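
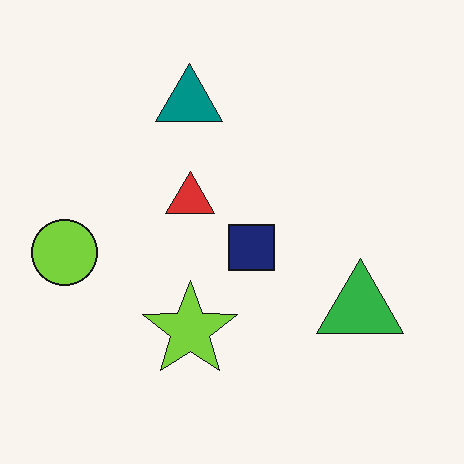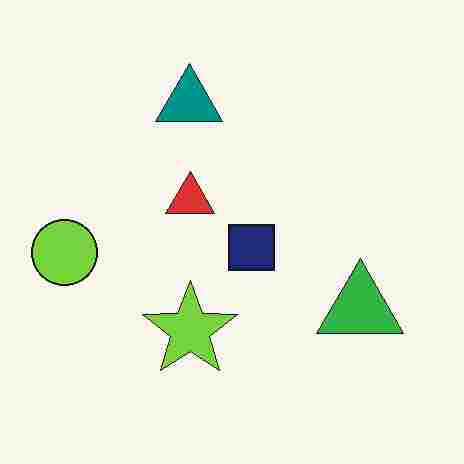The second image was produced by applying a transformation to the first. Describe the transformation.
The transformation is: degraded with heavy JPEG compression.

Blocky 8×8 compression artifacts appear around shape edges and the flat background shows ringing — characteristic JPEG degradation.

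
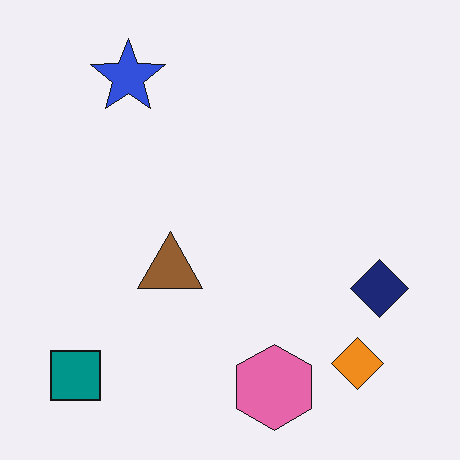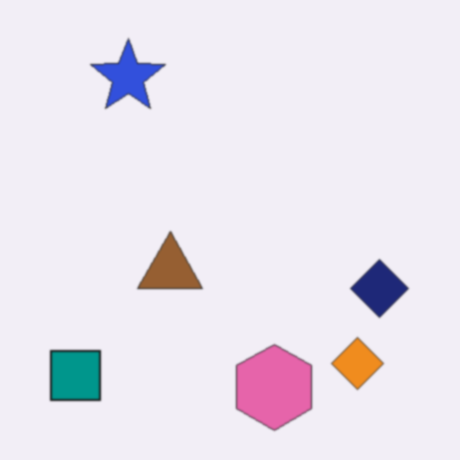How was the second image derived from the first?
The second image is the first lightly blurred.

Shape edges and outlines are uniformly softened across the whole image.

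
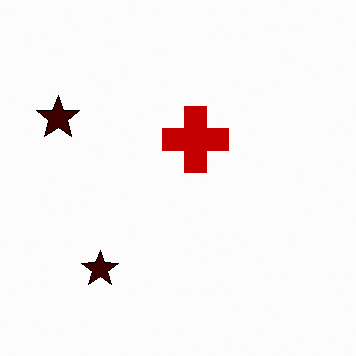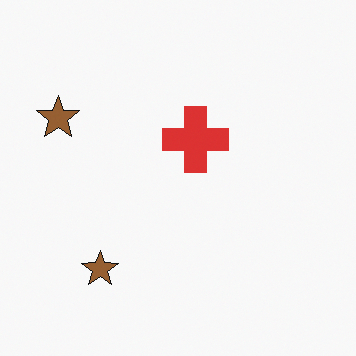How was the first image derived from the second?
This is the original image boosted in contrast.

Tones are pushed away from mid-grey across the whole image — a global contrast change.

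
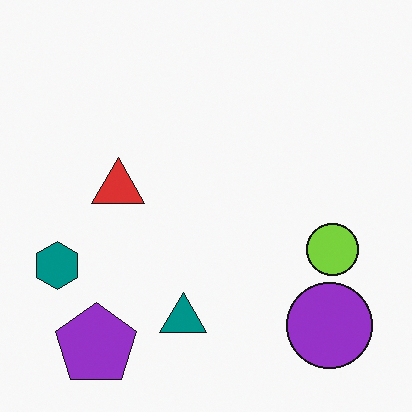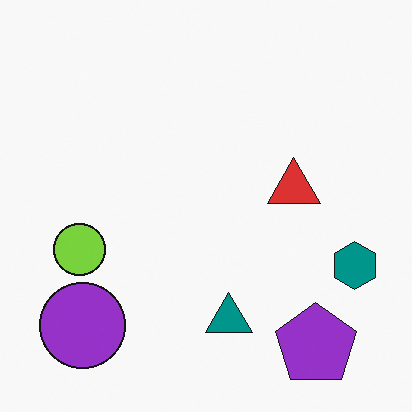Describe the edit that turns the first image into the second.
The transformation is: flipped horizontally (left ↔ right).

The teal hexagon is in the left of the first image and the right of the second — shapes on opposite sides of the vertical midline have swapped in a mirror flip.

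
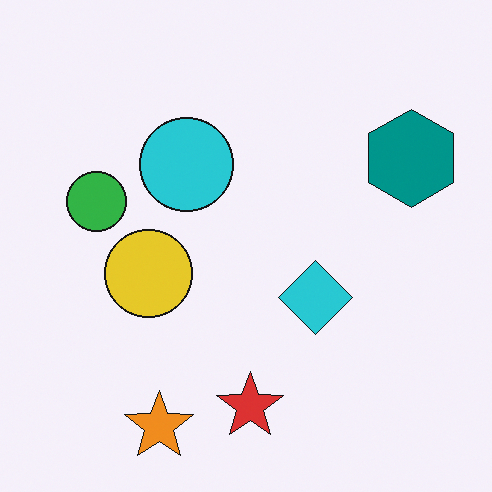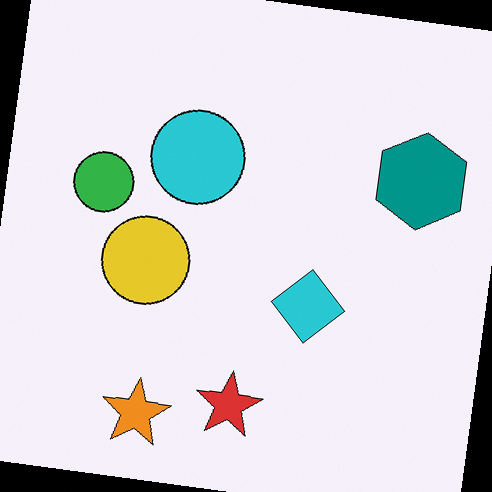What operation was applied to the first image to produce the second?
The transformation is: rotated clockwise by a few degrees.

Every shape is tilted by the same angle and the image corners show triangular fill wedges — a whole-image rotation by a non-right angle.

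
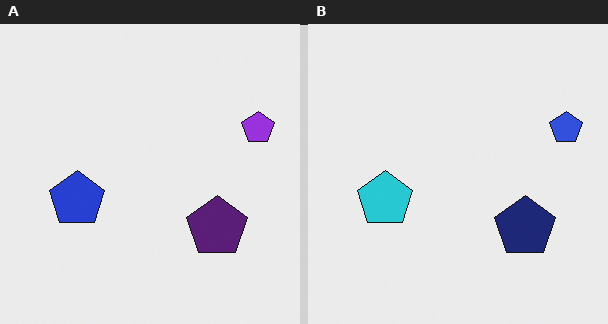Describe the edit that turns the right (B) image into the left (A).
It was hue-shifted slightly.

Every shape's color has rotated by the same amount around the hue wheel — a uniform hue shift.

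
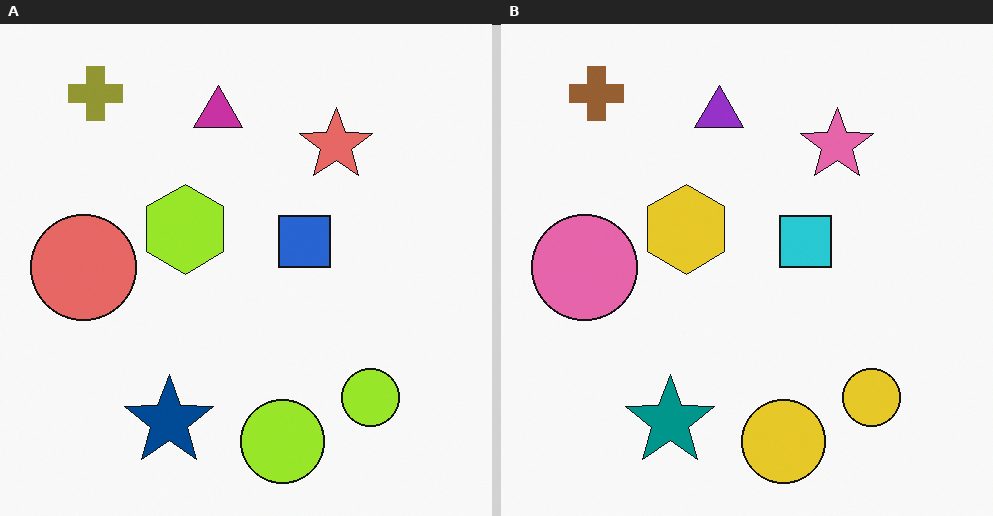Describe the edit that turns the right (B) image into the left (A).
This is the original image hue-shifted by a small amount.

Every shape's color has rotated by the same amount around the hue wheel — a uniform hue shift.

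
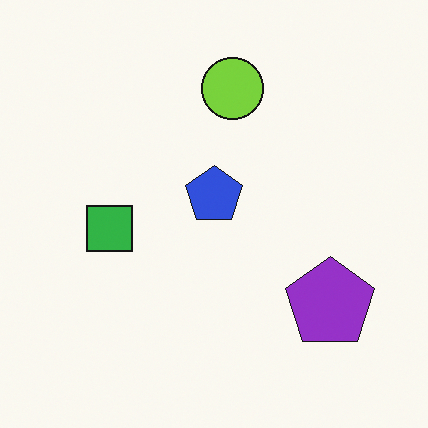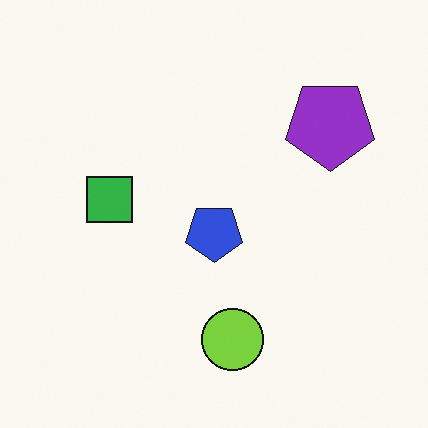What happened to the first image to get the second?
It was flipped vertically (top ↔ bottom).

The lime circle is in the top of the first image and the bottom of the second — shapes on opposite sides of the horizontal midline have swapped in a mirror flip.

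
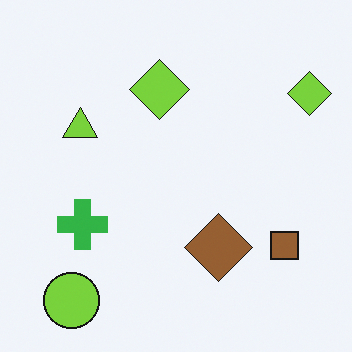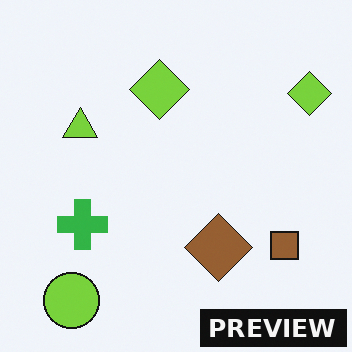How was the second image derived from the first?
The image was watermarked with the text "PREVIEW" in the lower-right corner.

A dark label reading "PREVIEW" appears in the lower-right corner.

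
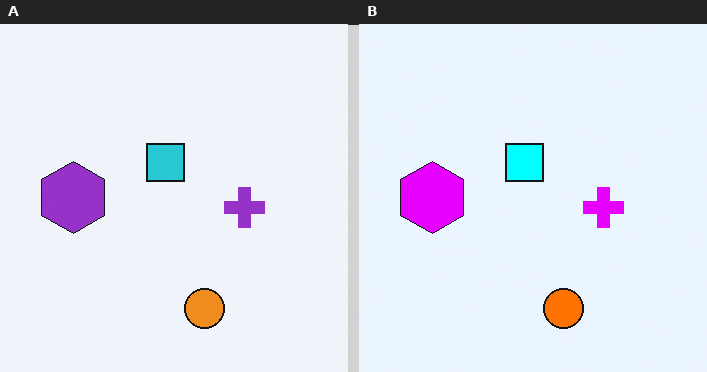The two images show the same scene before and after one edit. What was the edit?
It was made much more vivid (saturation change).

All colors are more vivid — a global saturation change.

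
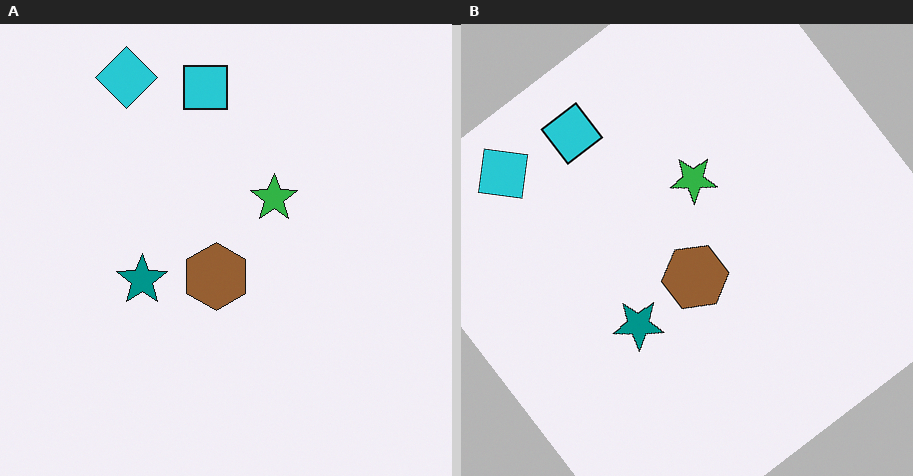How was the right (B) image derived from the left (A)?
Rotated counter-clockwise by a large amount — several tens of degrees.

Every shape is tilted by the same angle and the image corners show triangular fill wedges — a whole-image rotation by a non-right angle.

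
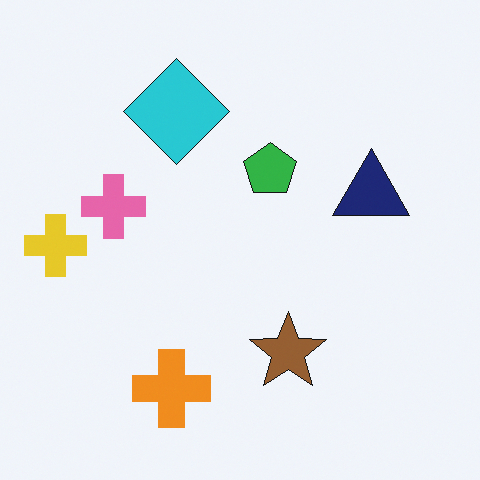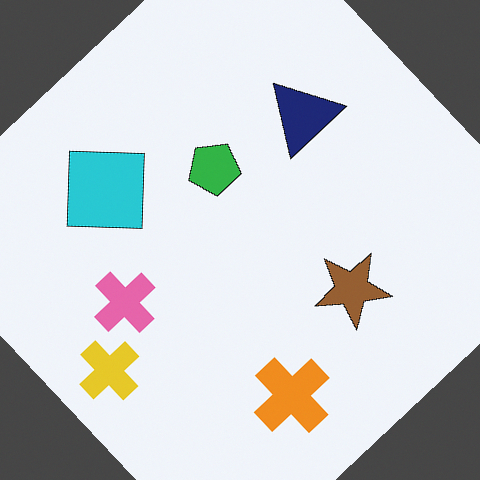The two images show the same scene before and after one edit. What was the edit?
It was rotated counter-clockwise by a large amount — several tens of degrees.

Every shape is tilted by the same angle and the image corners show triangular fill wedges — a whole-image rotation by a non-right angle.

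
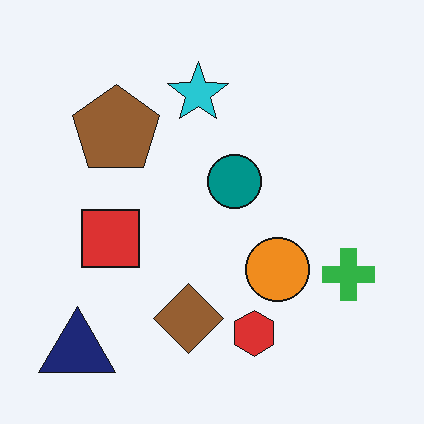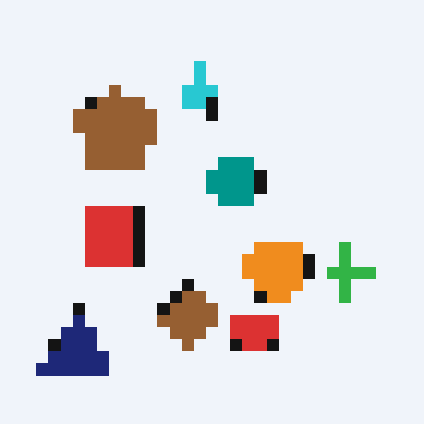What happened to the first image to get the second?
It was coarsely pixelated.

Shapes are reduced to large square blocks; fine edges and outlines are lost — a downscale-then-upscale (mosaic) effect.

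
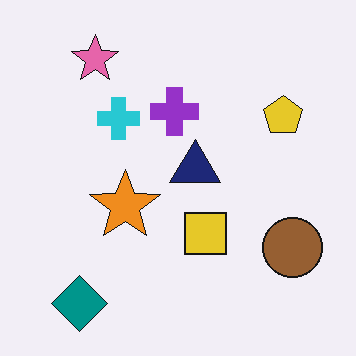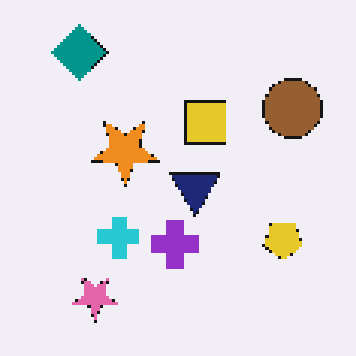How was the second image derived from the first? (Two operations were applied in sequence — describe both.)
The transformation is: mildly pixelated, then flipped vertically (top ↔ bottom).

Shapes are reduced to large square blocks; fine edges and outlines are lost — a downscale-then-upscale (mosaic) effect. The teal diamond is in the bottom-left of the first image and the top-left of the second — shapes on opposite sides of the horizontal midline have swapped in a mirror flip.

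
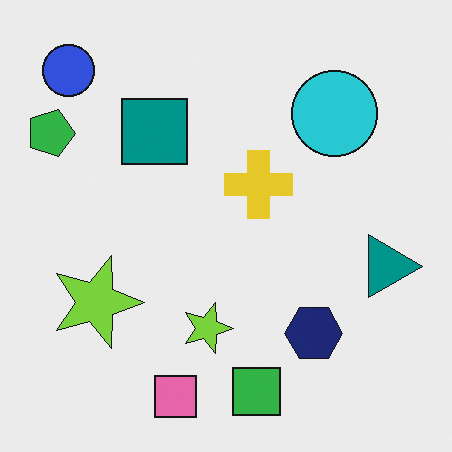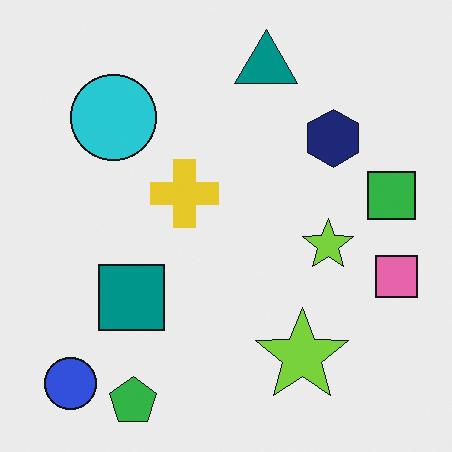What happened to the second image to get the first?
It was rotated 90° clockwise.

The blue circle sits in the bottom-left of the second image and the top-left of the first — consistent with a whole-image 90° clockwise rotation.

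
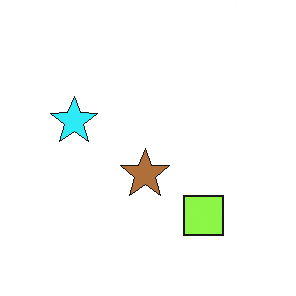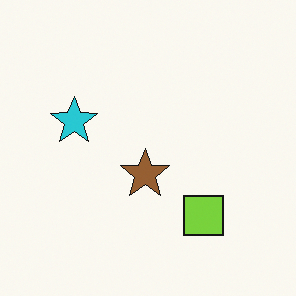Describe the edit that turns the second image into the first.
The first image is the second brightened a little.

Every pixel — background and shapes alike — is uniformly brightened.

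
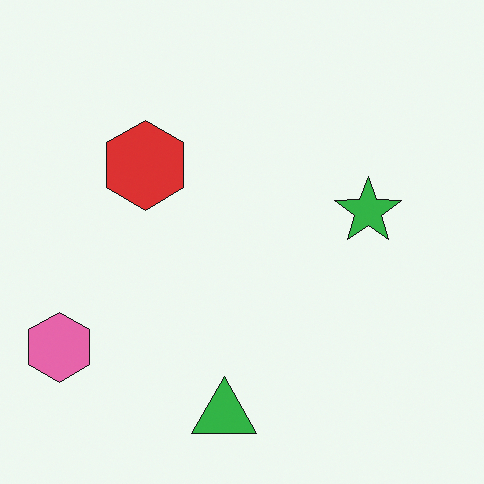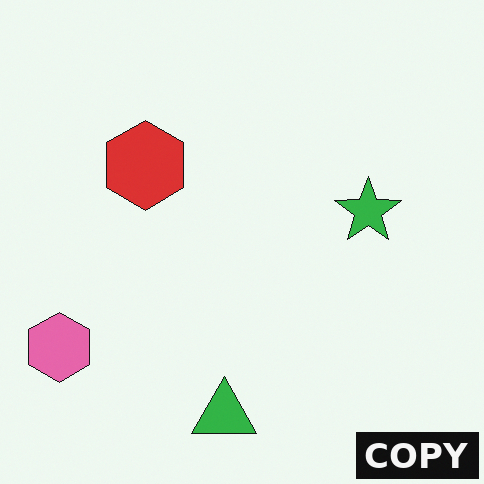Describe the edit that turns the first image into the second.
The transformation is: watermarked with the text "COPY" in the lower-right corner.

A dark label reading "COPY" appears in the lower-right corner.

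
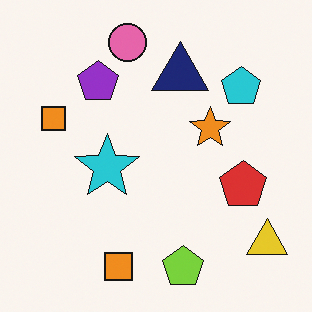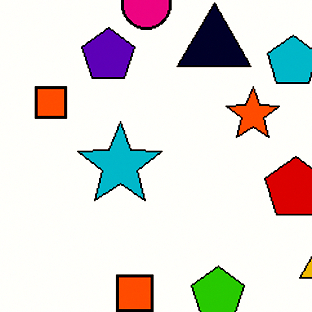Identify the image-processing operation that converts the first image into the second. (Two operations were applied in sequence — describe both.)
Cropped to a modestly smaller region and rescaled, then boosted in contrast.

The visible shapes are larger and the field of view is narrower; shapes near the original edges may be partly or wholly outside the frame — a crop-and-rescale. Tones are pushed away from mid-grey across the whole image — a global contrast change.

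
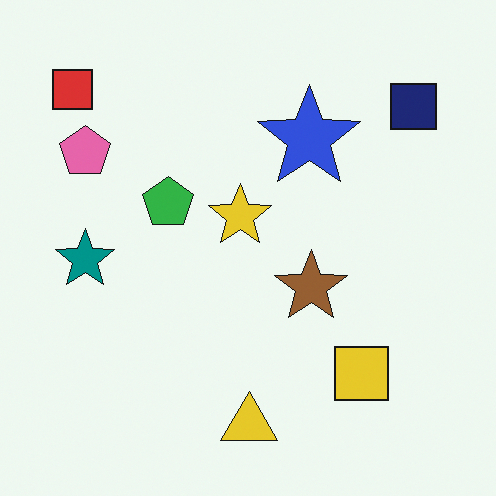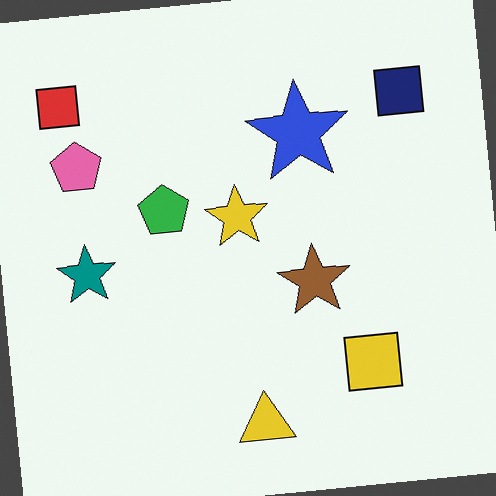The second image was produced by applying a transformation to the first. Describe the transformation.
The second image is the first rotated counter-clockwise by a slight angle.

Every shape is tilted by the same angle and the image corners show triangular fill wedges — a whole-image rotation by a non-right angle.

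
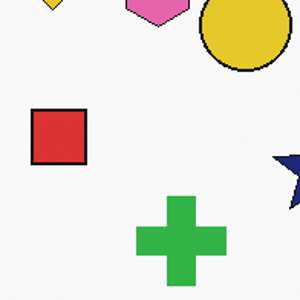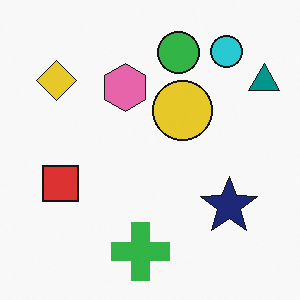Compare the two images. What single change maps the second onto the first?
It was cropped slightly and scaled back up.

The visible shapes are larger and the field of view is narrower; shapes near the original edges may be partly or wholly outside the frame — a crop-and-rescale.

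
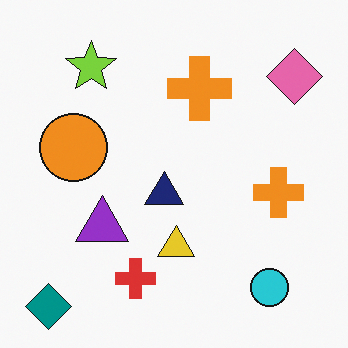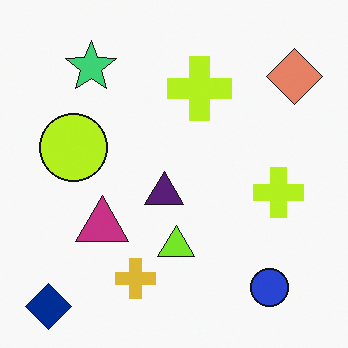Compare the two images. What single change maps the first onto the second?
Hue-shifted slightly.

Every shape's color has rotated by the same amount around the hue wheel — a uniform hue shift.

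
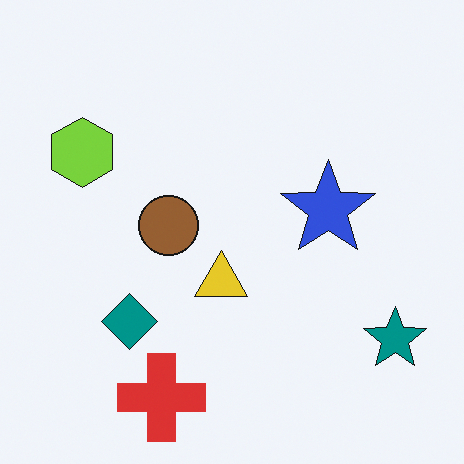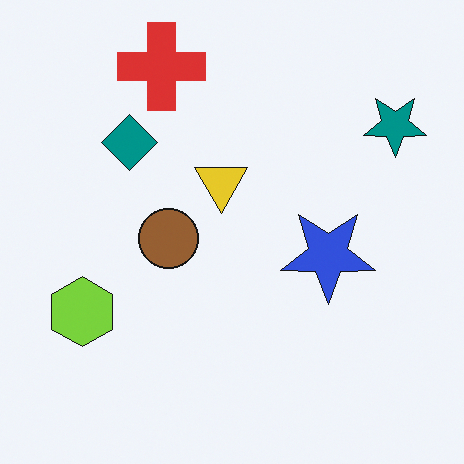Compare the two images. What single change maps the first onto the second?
The image was flipped vertically (top ↔ bottom).

The red cross is in the bottom of the first image and the top of the second — shapes on opposite sides of the horizontal midline have swapped in a mirror flip.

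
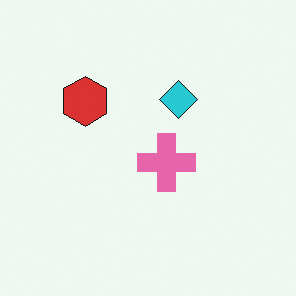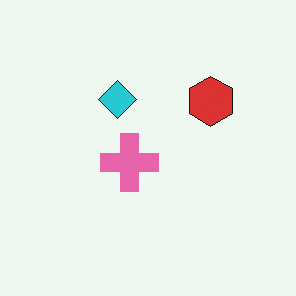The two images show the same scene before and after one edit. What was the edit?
The image was flipped horizontally (left ↔ right).

The red hexagon is in the left of the first image and the right of the second — shapes on opposite sides of the vertical midline have swapped in a mirror flip.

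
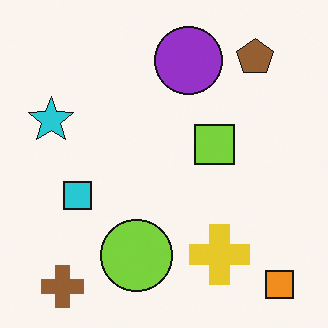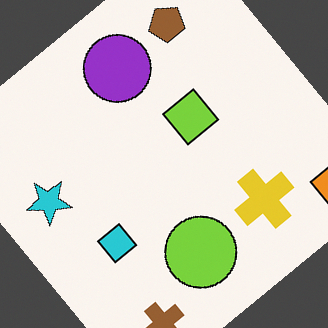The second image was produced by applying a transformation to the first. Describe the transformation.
Rotated counter-clockwise by a large amount — several tens of degrees.

Every shape is tilted by the same angle and the image corners show triangular fill wedges — a whole-image rotation by a non-right angle.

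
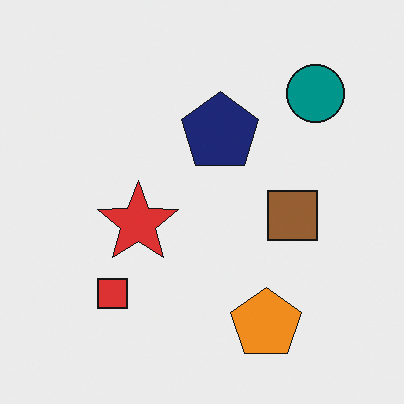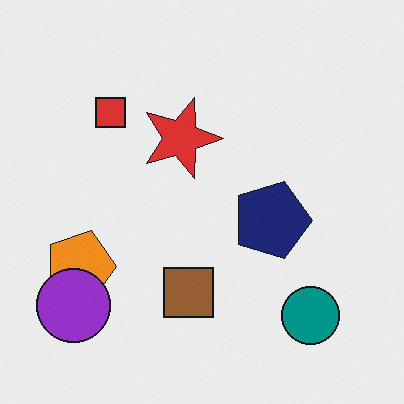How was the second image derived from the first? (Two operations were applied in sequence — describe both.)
The transformation is: rotated 90° clockwise, then overlaid with an additional purple circle.

The teal circle sits in the top-right of the first image and the bottom-right of the second — consistent with a whole-image 90° clockwise rotation. A purple circle appears in the second image that is absent from the first.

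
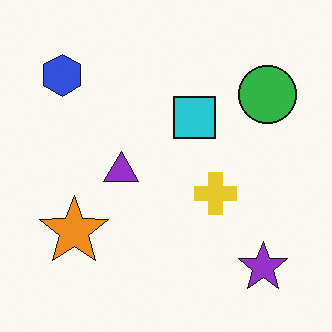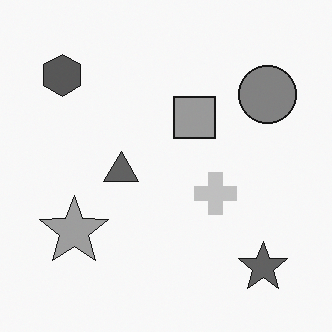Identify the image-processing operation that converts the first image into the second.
It was converted to grayscale.

All color is removed — every shape is now a shade of grey.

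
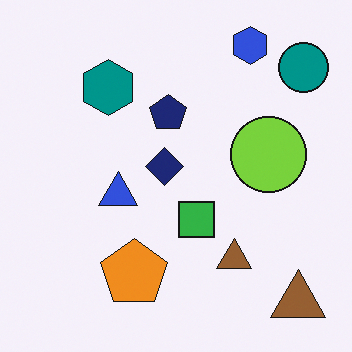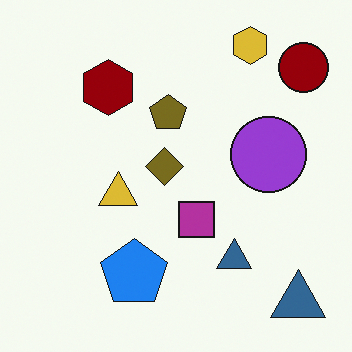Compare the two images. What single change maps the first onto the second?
It was hue-shifted by a large amount.

Every shape's color has rotated by the same amount around the hue wheel — a uniform hue shift.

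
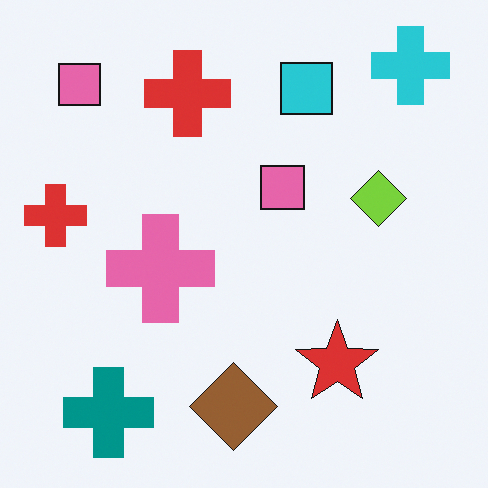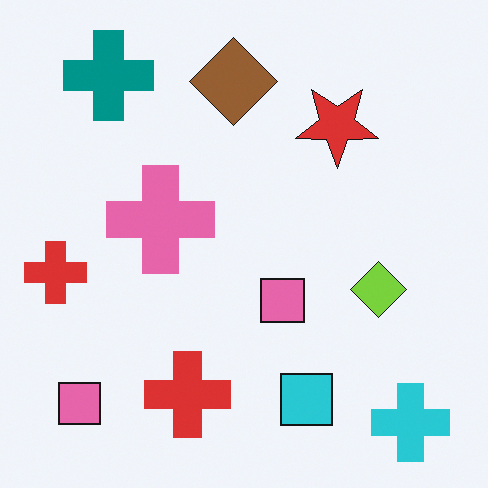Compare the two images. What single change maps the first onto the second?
This is the original image flipped vertically (top ↔ bottom).

The cyan cross is in the top-right of the first image and the bottom-right of the second — shapes on opposite sides of the horizontal midline have swapped in a mirror flip.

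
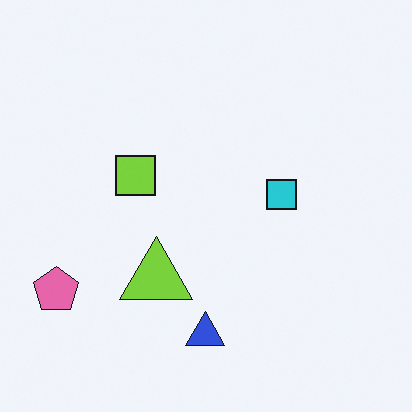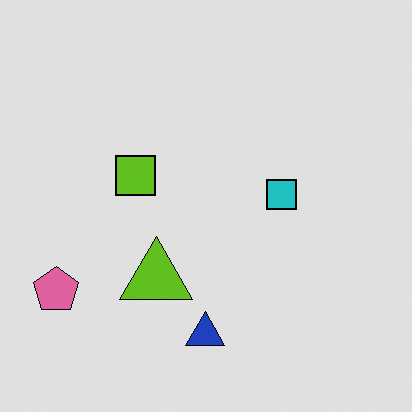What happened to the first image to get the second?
This is the original image moderately posterized.

Each flat color has snapped to a coarser quantized level — most visibly, the near-white background has dropped to a flat grey.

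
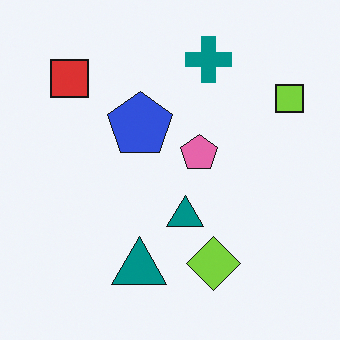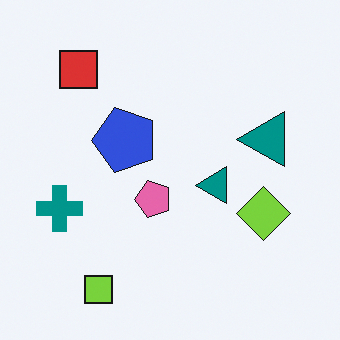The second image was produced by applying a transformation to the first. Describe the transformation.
This is the original image transposed (reflected across the top-left ↔ bottom-right diagonal).

Shapes have swapped their row and column positions — what was in the top-right is now in the bottom-left — a diagonal reflection.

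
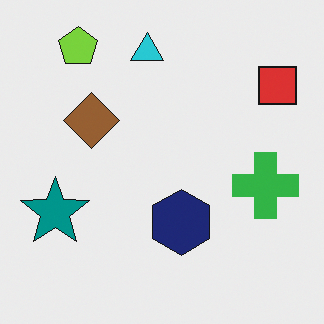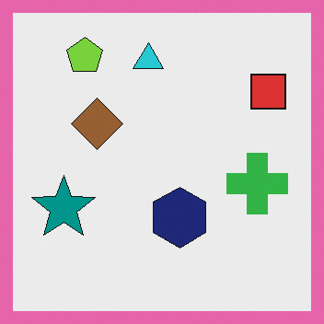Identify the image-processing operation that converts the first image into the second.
The transformation is: framed with a pink border.

A solid pink frame runs around the edge of the second image, with the content slightly shrunk inside it.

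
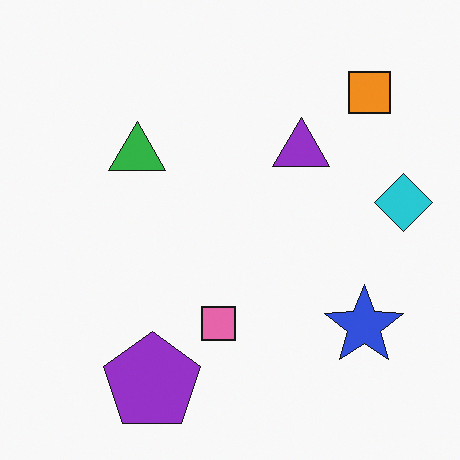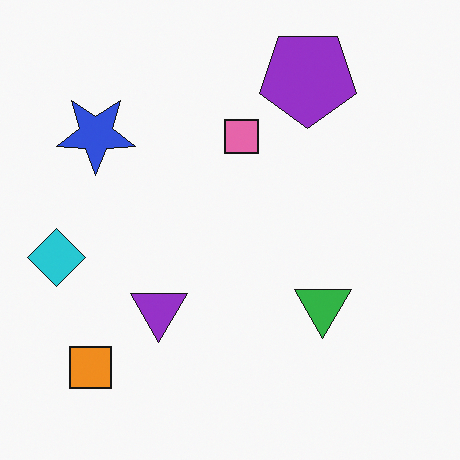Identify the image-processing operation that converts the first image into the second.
It was rotated 180°.

The orange square sits in the top-right of the first image and the bottom-left of the second — consistent with a whole-image 180° rotation.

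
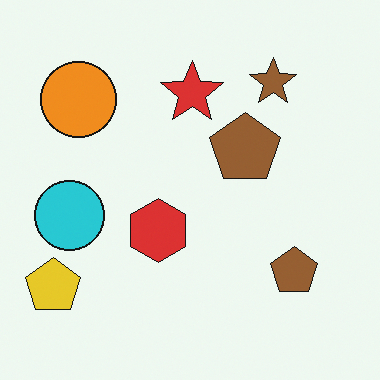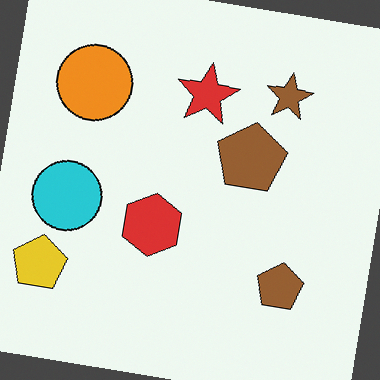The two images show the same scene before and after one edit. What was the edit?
The image was rotated clockwise by a slight angle.

Every shape is tilted by the same angle and the image corners show triangular fill wedges — a whole-image rotation by a non-right angle.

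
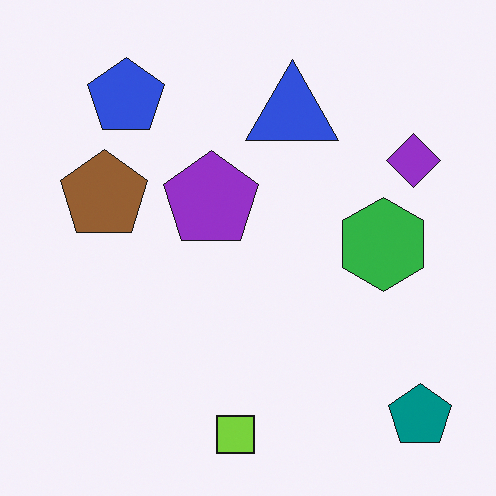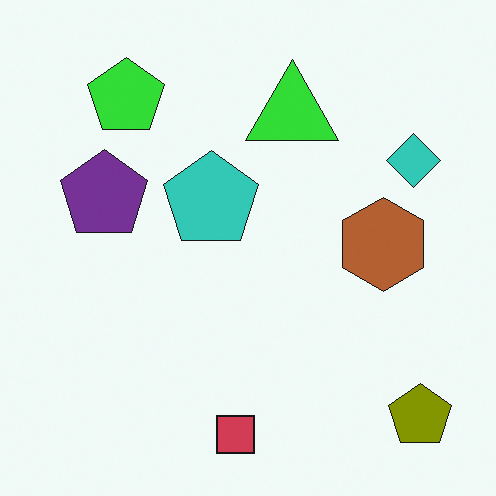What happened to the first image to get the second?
This is the original image hue-shifted by a large amount.

Every shape's color has rotated by the same amount around the hue wheel — a uniform hue shift.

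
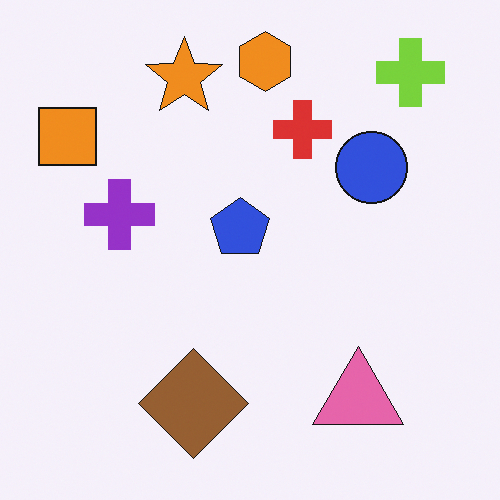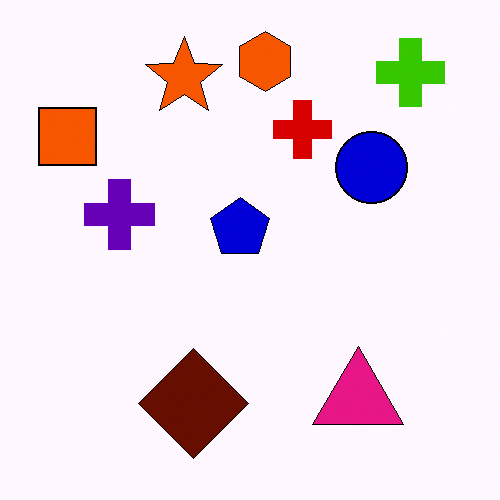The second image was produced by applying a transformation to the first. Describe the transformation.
The second image is the first given much higher contrast.

Tones are pushed away from mid-grey across the whole image — a global contrast change.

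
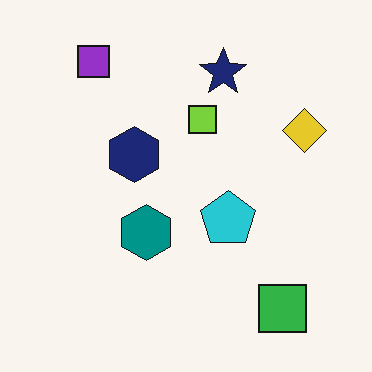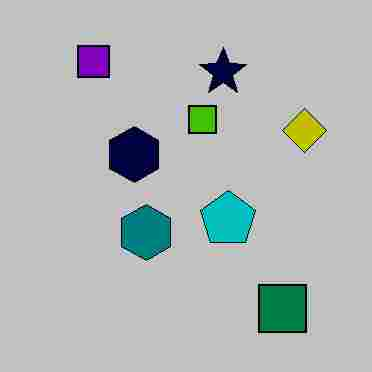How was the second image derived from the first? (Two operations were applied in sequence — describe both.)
The second image is the first heavily posterized to just a handful of flat colors, then degraded with heavy JPEG compression.

Each flat color has snapped to a coarser quantized level — most visibly, the near-white background has dropped to a flat grey. Blocky 8×8 compression artifacts appear around shape edges and the flat background shows ringing — characteristic JPEG degradation.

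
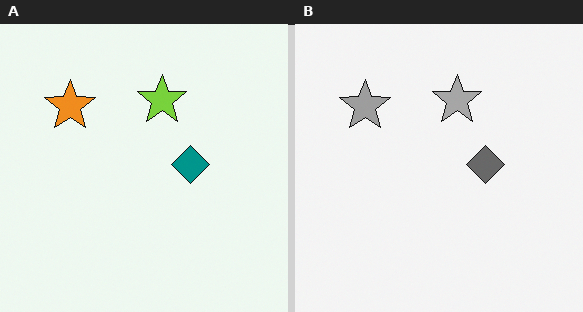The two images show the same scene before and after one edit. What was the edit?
The right (B) image is the left (A) converted to grayscale.

All color is removed — every shape is now a shade of grey.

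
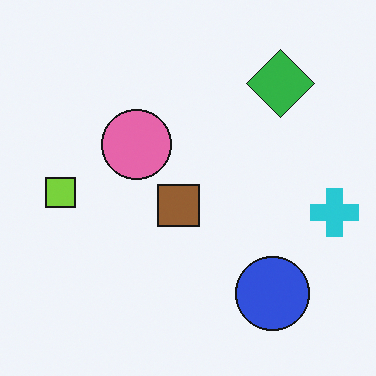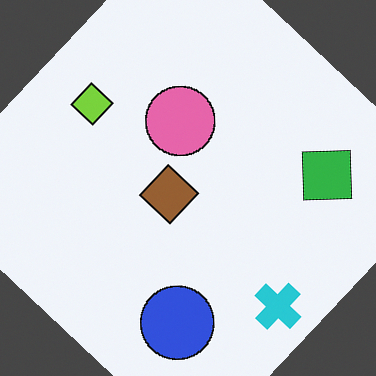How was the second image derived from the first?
The image was rotated clockwise by a large amount — several tens of degrees.

Every shape is tilted by the same angle and the image corners show triangular fill wedges — a whole-image rotation by a non-right angle.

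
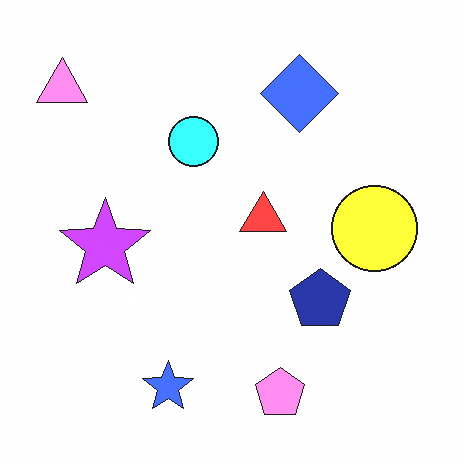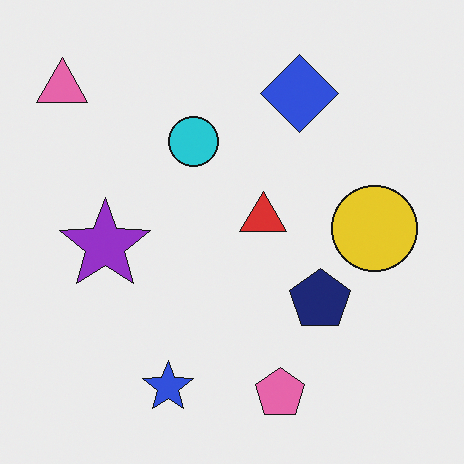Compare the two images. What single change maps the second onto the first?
The image was noticeably brightened.

Every pixel — background and shapes alike — is uniformly brightened.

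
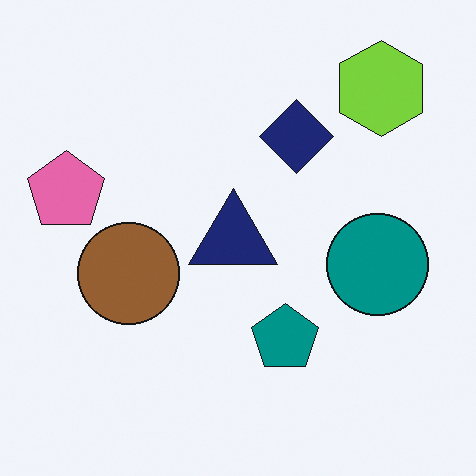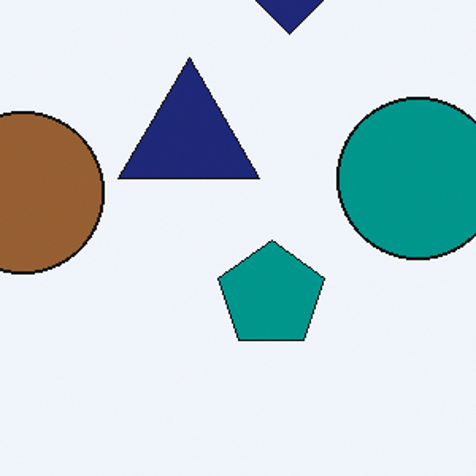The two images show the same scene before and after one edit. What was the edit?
The image was cropped slightly and scaled back up.

The visible shapes are larger and the field of view is narrower; shapes near the original edges may be partly or wholly outside the frame — a crop-and-rescale.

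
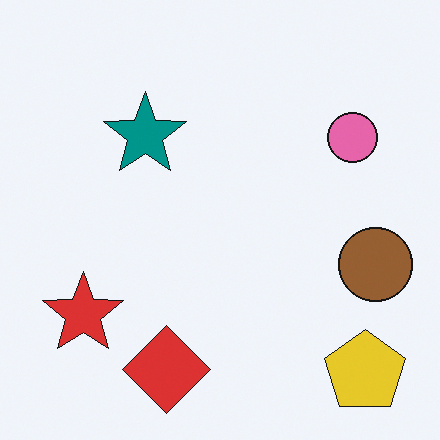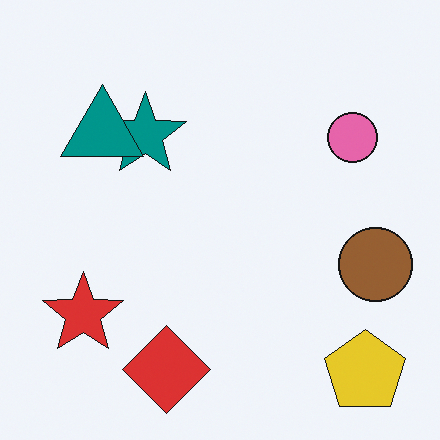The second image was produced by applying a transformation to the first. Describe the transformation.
The image was overlaid with an additional teal triangle.

A teal triangle appears in the second image that is absent from the first.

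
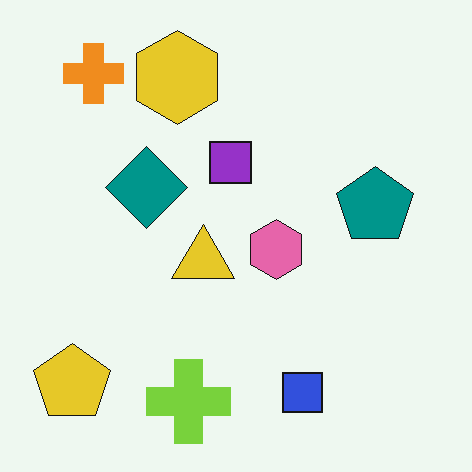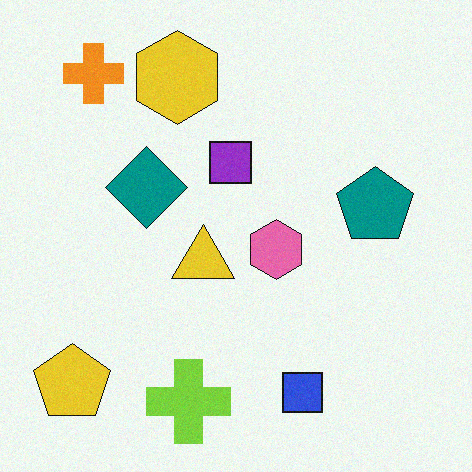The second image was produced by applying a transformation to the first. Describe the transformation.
The transformation is: degraded with subtle gaussian noise.

Random speckle covers the whole image, including the flat background.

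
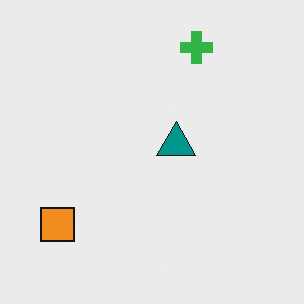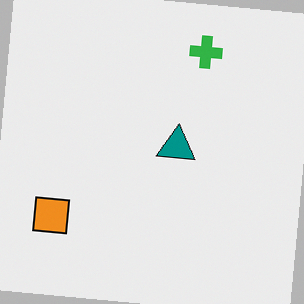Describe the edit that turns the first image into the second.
This is the original image rotated clockwise by a slight angle.

Every shape is tilted by the same angle and the image corners show triangular fill wedges — a whole-image rotation by a non-right angle.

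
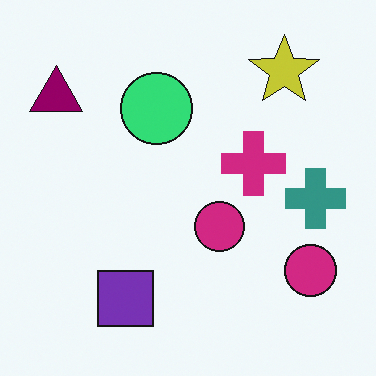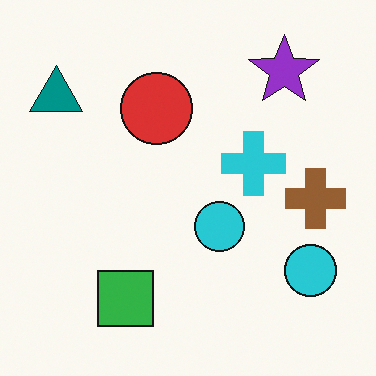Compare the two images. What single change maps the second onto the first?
The first image is the second hue-shifted through roughly a third of the color wheel.

Every shape's color has rotated by the same amount around the hue wheel — a uniform hue shift.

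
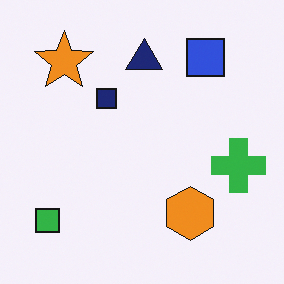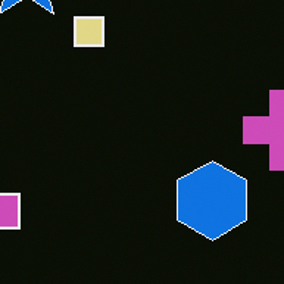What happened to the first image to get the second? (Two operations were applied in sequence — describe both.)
Color-inverted (negative), then cropped to a modestly smaller region and rescaled.

The light background has become dark and every shape's color is its complement — a photographic negative. The visible shapes are larger and the field of view is narrower; shapes near the original edges may be partly or wholly outside the frame — a crop-and-rescale.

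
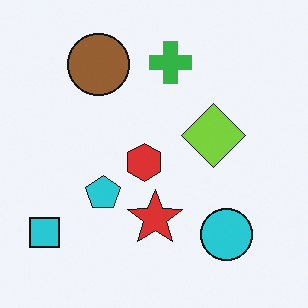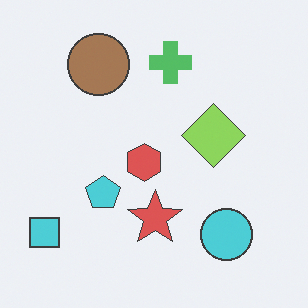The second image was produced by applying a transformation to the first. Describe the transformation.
Given slightly reduced contrast.

Tones are pushed toward mid-grey across the whole image — a global contrast change.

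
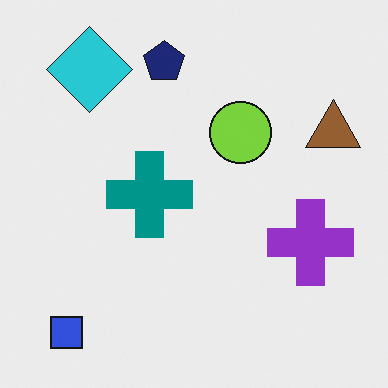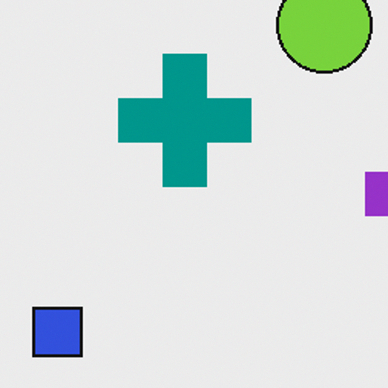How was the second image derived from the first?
The second image is the first cropped to a modestly smaller region and rescaled.

The visible shapes are larger and the field of view is narrower; shapes near the original edges may be partly or wholly outside the frame — a crop-and-rescale.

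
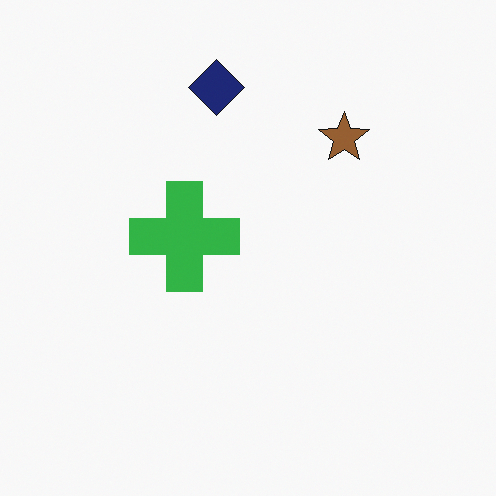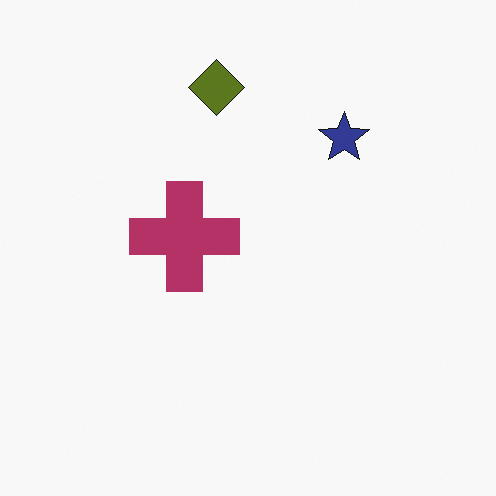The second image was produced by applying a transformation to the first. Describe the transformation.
The image was hue-shifted through roughly half the color wheel.

Every shape's color has rotated by the same amount around the hue wheel — a uniform hue shift.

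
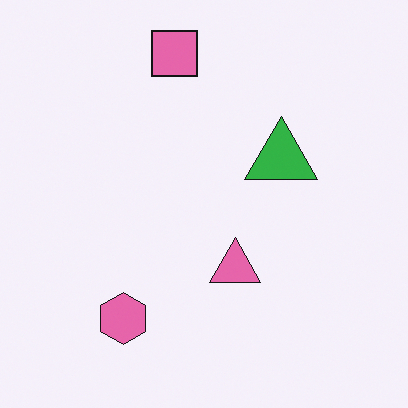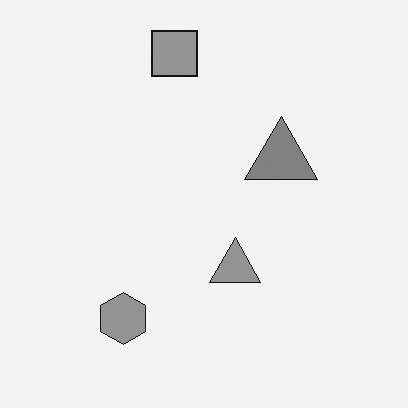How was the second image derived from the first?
It was converted to grayscale.

All color is removed — every shape is now a shade of grey.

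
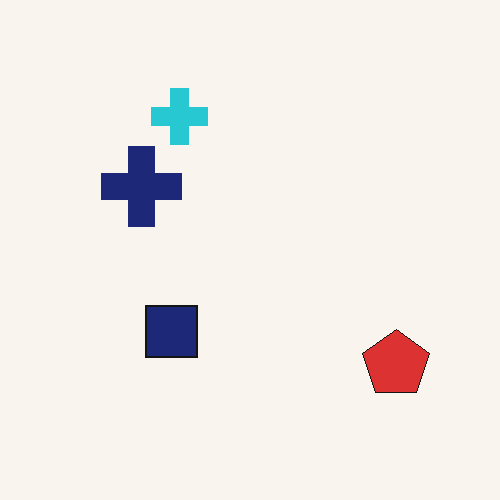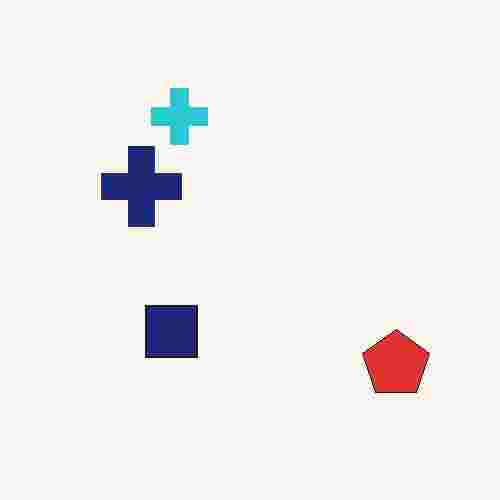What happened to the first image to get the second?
Degraded with heavy JPEG compression.

Blocky 8×8 compression artifacts appear around shape edges and the flat background shows ringing — characteristic JPEG degradation.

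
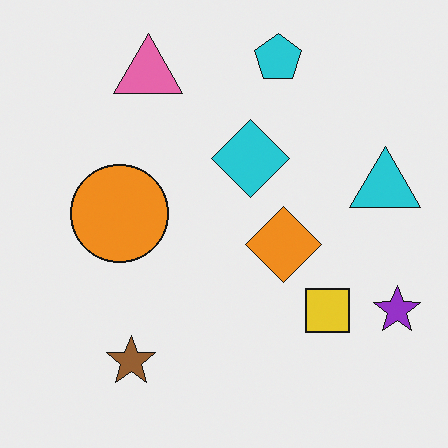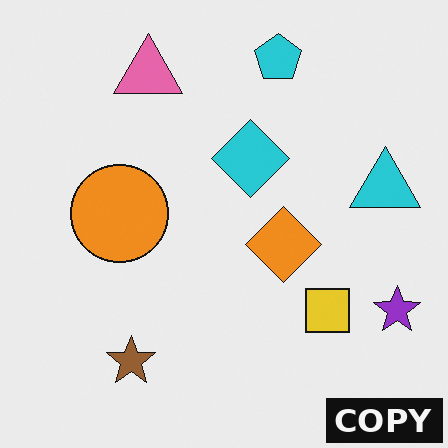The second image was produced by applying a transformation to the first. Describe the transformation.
It was watermarked with the text "COPY" in the lower-right corner.

A dark label reading "COPY" appears in the lower-right corner.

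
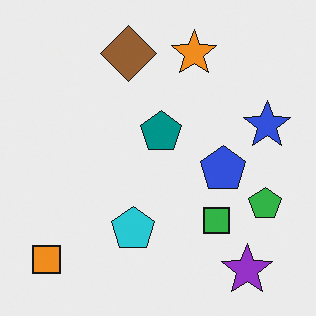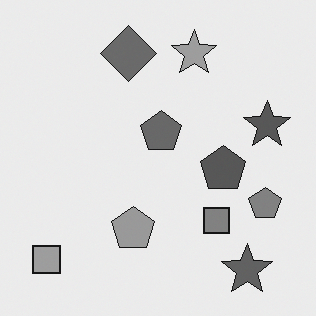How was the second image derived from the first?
It was converted to grayscale.

All color is removed — every shape is now a shade of grey.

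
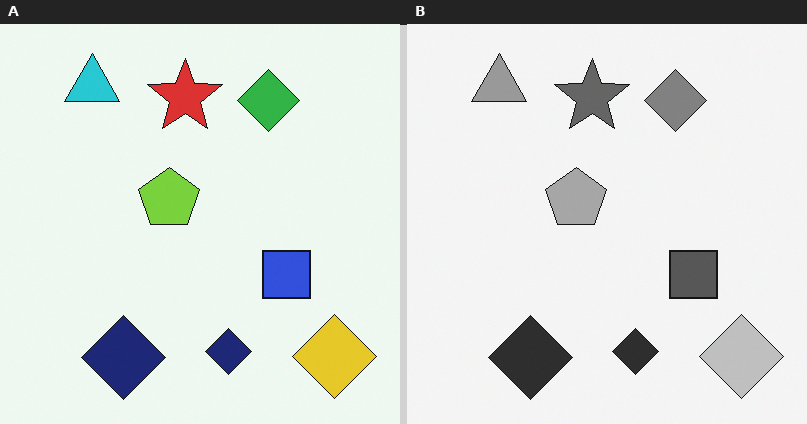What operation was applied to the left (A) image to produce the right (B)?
Converted to grayscale.

All color is removed — every shape is now a shade of grey.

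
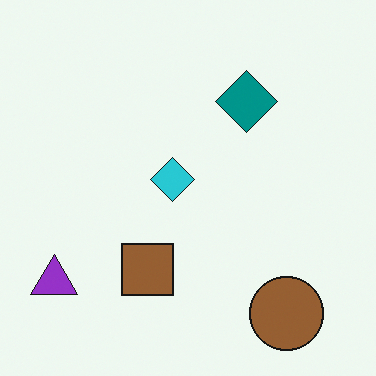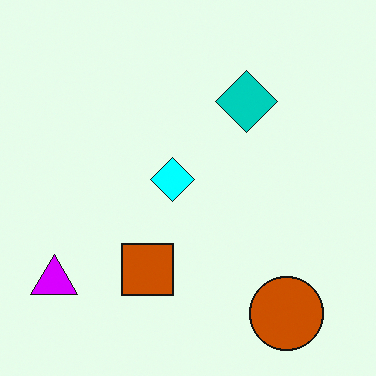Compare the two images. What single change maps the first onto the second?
Heavily oversaturated.

All colors are more vivid — a global saturation change.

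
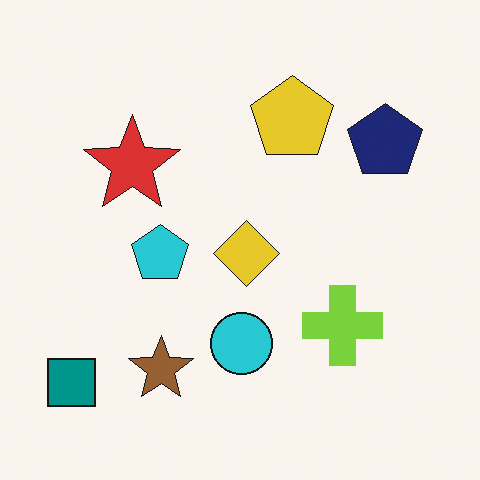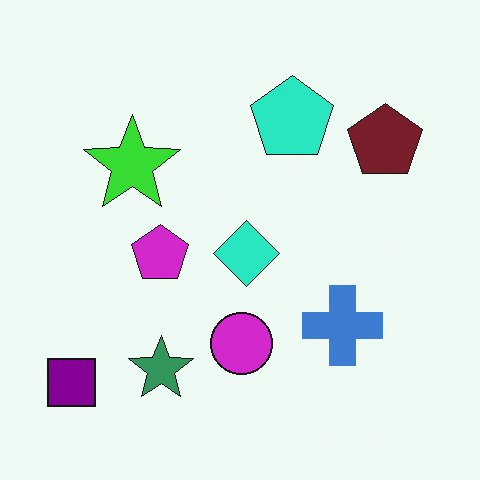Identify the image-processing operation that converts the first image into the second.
This is the original image hue-shifted through roughly a third of the color wheel.

Every shape's color has rotated by the same amount around the hue wheel — a uniform hue shift.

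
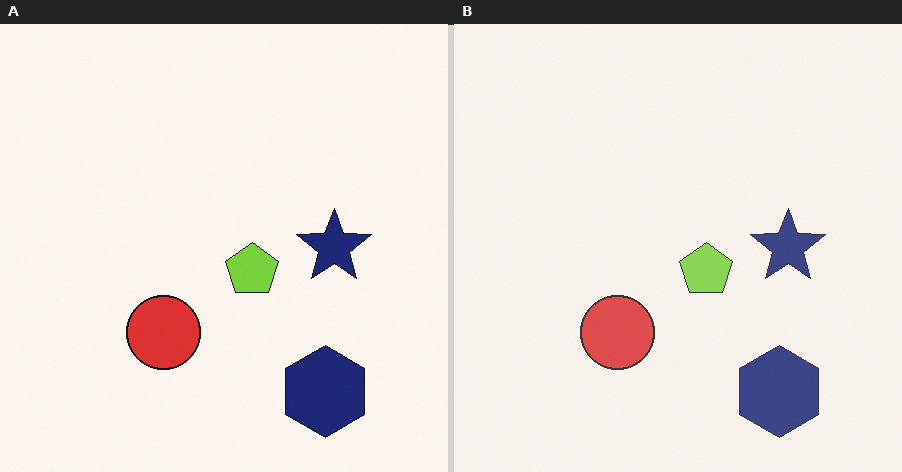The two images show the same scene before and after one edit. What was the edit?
The image was given slightly reduced contrast.

Tones are pushed toward mid-grey across the whole image — a global contrast change.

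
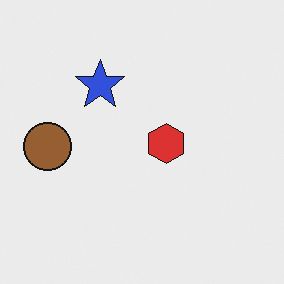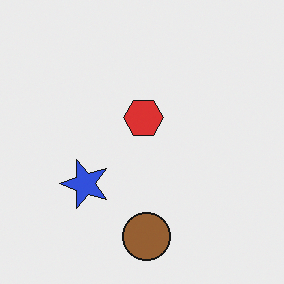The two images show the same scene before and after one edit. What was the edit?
The transformation is: rotated 90° counter-clockwise.

The brown circle sits in the left of the first image and the bottom of the second — consistent with a whole-image 90° counter-clockwise rotation.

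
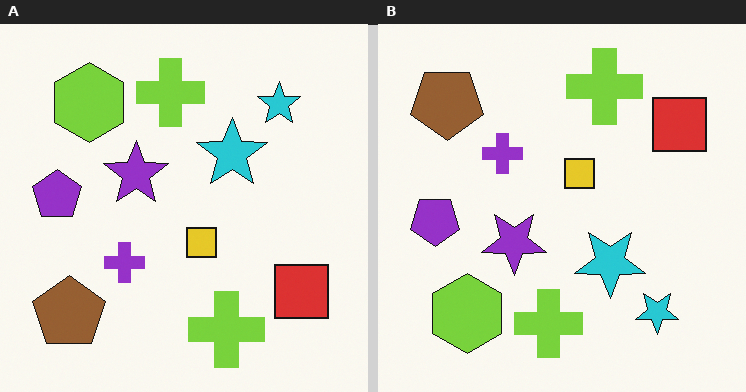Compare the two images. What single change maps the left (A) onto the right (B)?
It was flipped vertically (top ↔ bottom).

The lime hexagon is in the top-left of the left (A) image and the bottom-left of the right (B) — shapes on opposite sides of the horizontal midline have swapped in a mirror flip.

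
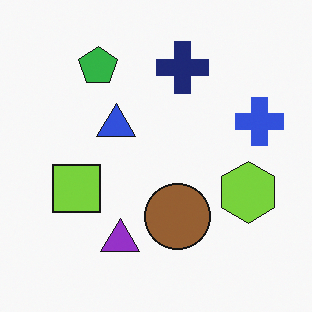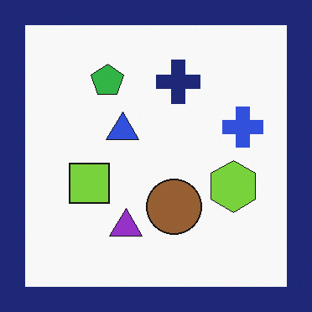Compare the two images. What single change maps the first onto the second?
The second image is the first framed with a navy border.

A solid navy frame runs around the edge of the second image, with the content slightly shrunk inside it.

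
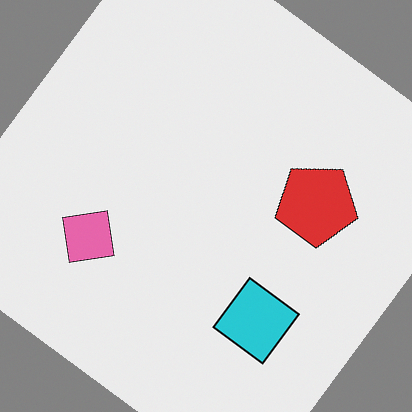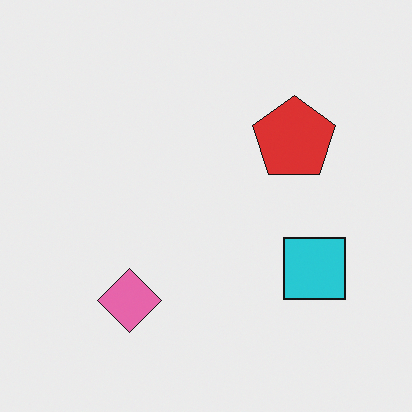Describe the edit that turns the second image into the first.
This is the original image rotated clockwise by a large amount — several tens of degrees.

Every shape is tilted by the same angle and the image corners show triangular fill wedges — a whole-image rotation by a non-right angle.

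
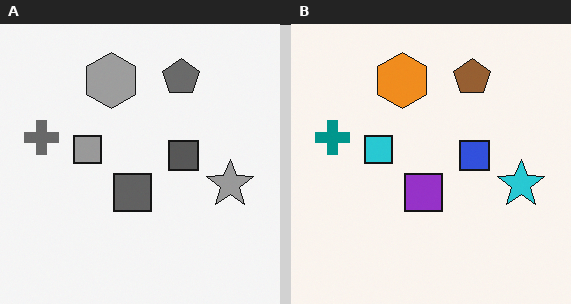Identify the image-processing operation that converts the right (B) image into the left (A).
This is the original image converted to grayscale.

All color is removed — every shape is now a shade of grey.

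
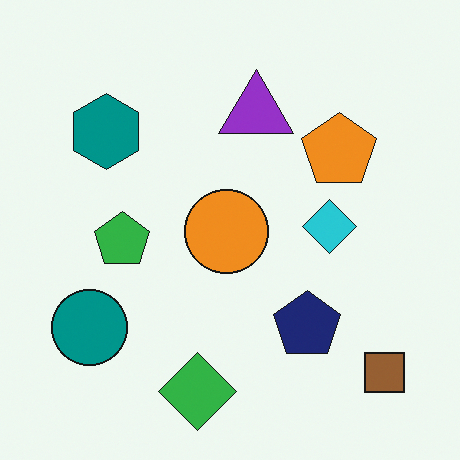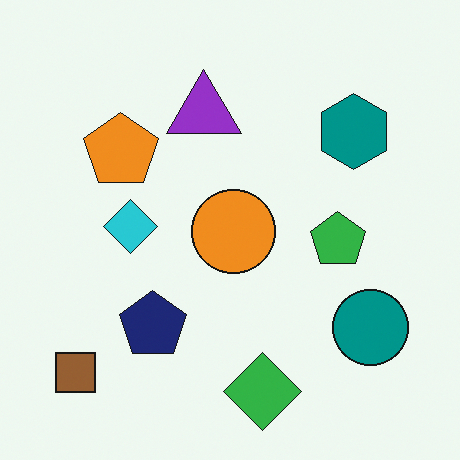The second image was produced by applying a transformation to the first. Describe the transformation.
The image was flipped horizontally (left ↔ right).

The brown square is in the bottom-right of the first image and the bottom-left of the second — shapes on opposite sides of the vertical midline have swapped in a mirror flip.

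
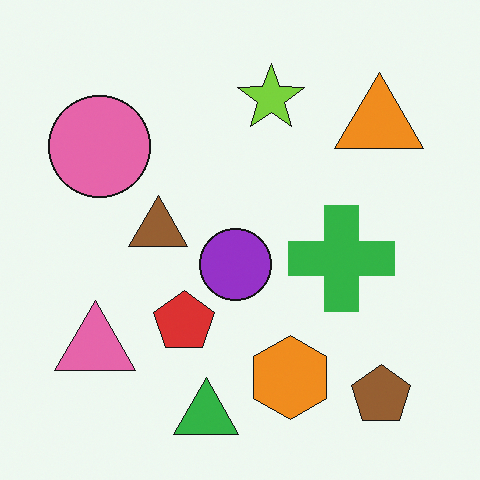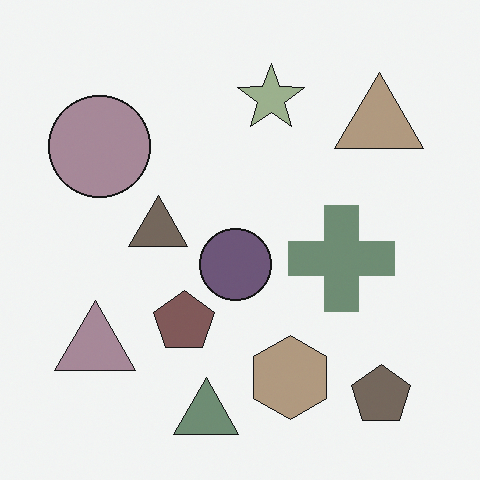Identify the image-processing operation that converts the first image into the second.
The second image is the first heavily desaturated.

All colors are more muted and greyish — a global saturation change.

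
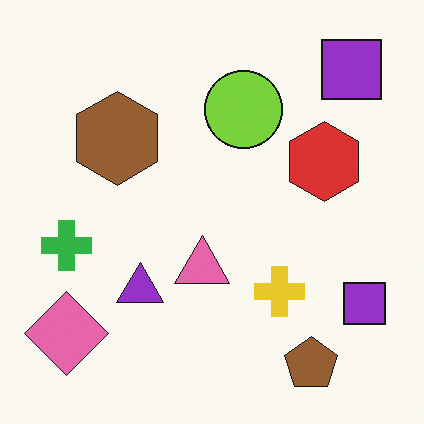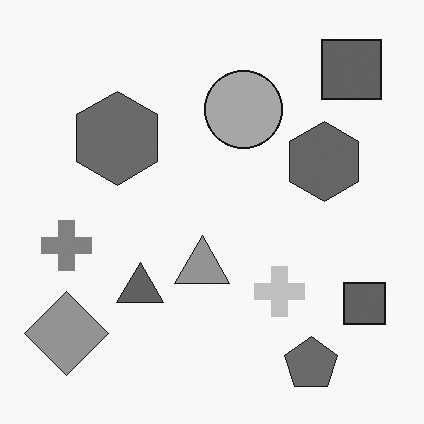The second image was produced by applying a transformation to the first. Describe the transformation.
The second image is the first converted to grayscale.

All color is removed — every shape is now a shade of grey.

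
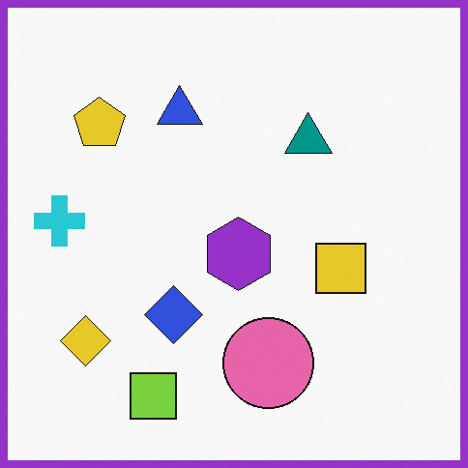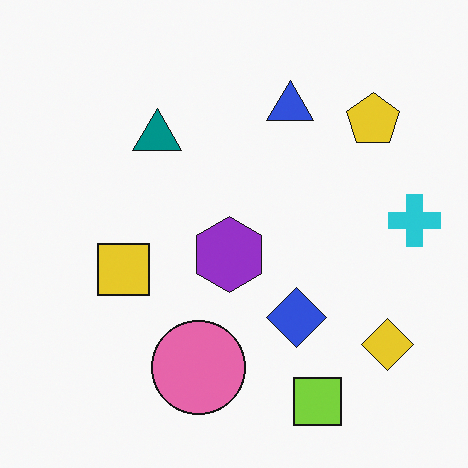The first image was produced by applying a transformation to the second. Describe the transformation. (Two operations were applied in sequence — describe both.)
Flipped horizontally (left ↔ right), then framed with a purple border.

The cyan cross is in the right of the second image and the left of the first — shapes on opposite sides of the vertical midline have swapped in a mirror flip. A solid purple frame runs around the edge of the first image, with the content slightly shrunk inside it.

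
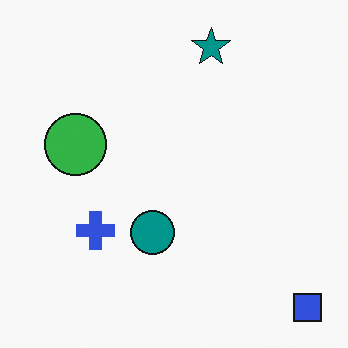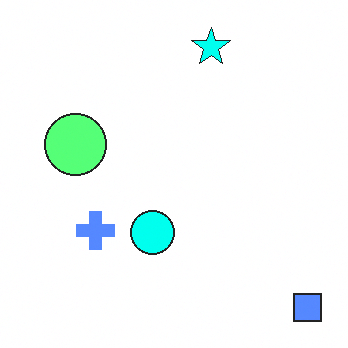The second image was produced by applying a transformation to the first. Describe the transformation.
The image was noticeably brightened.

Every pixel — background and shapes alike — is uniformly brightened.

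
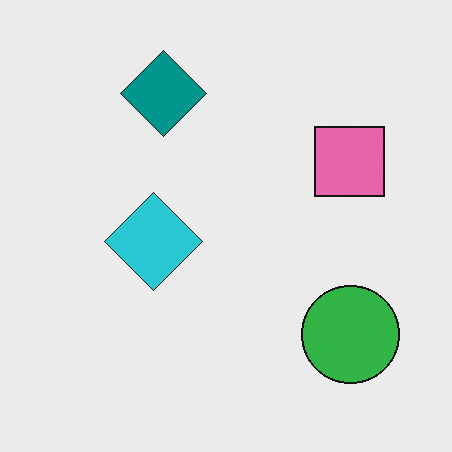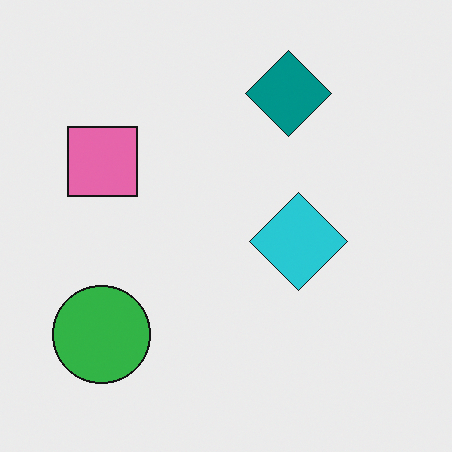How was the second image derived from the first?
The transformation is: flipped horizontally (left ↔ right).

The green circle is in the bottom-right of the first image and the bottom-left of the second — shapes on opposite sides of the vertical midline have swapped in a mirror flip.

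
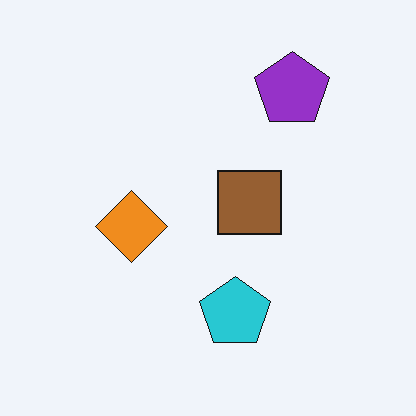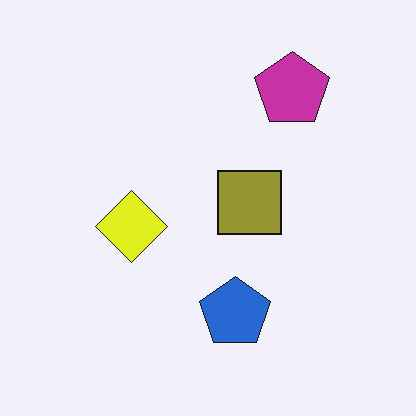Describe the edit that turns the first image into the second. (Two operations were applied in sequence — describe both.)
The transformation is: hue-shifted by a small amount, then JPEG-compressed with visible artifacts.

Every shape's color has rotated by the same amount around the hue wheel — a uniform hue shift. Blocky 8×8 compression artifacts appear around shape edges and the flat background shows ringing — characteristic JPEG degradation.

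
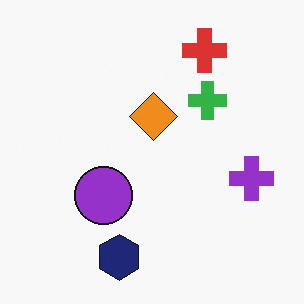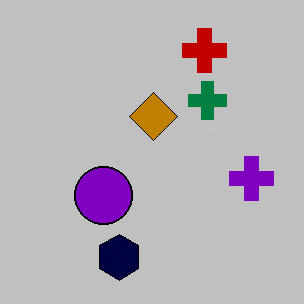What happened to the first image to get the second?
This is the original image heavily posterized to just a handful of flat colors.

Each flat color has snapped to a coarser quantized level — most visibly, the near-white background has dropped to a flat grey.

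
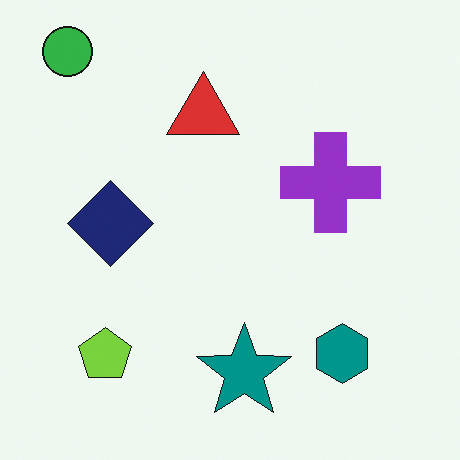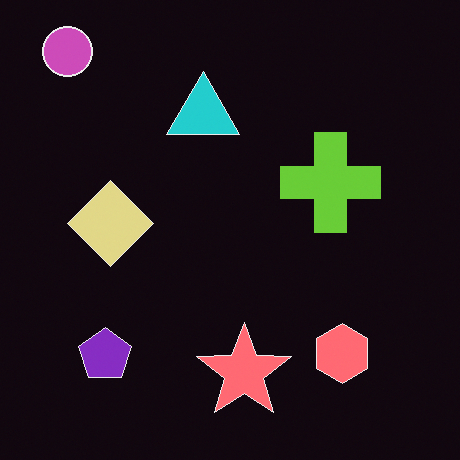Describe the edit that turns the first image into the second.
The image was color-inverted (negative).

The light background has become dark and every shape's color is its complement — a photographic negative.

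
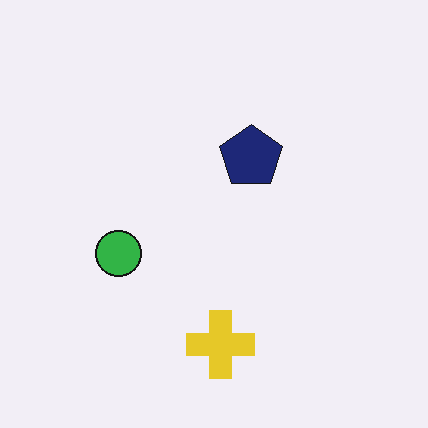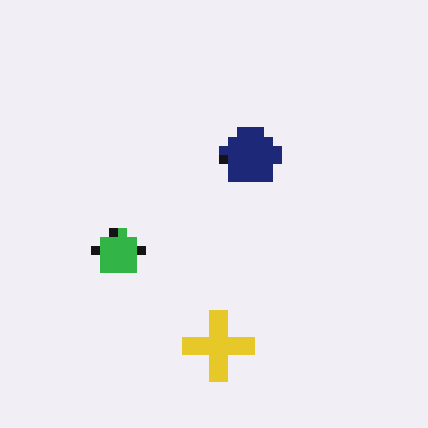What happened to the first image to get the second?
It was coarsely pixelated.

Shapes are reduced to large square blocks; fine edges and outlines are lost — a downscale-then-upscale (mosaic) effect.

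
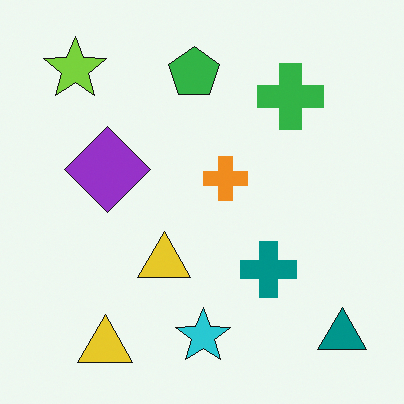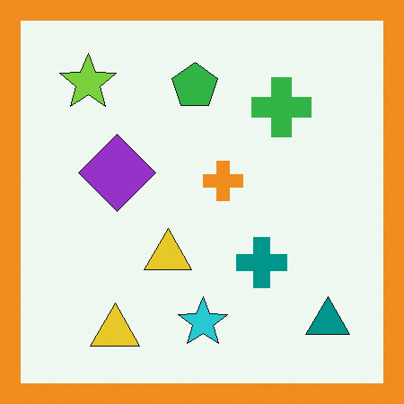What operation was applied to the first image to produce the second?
This is the original image framed with a orange border.

A solid orange frame runs around the edge of the second image, with the content slightly shrunk inside it.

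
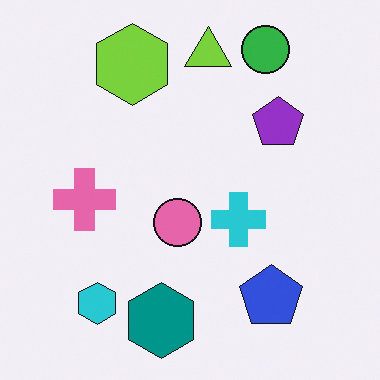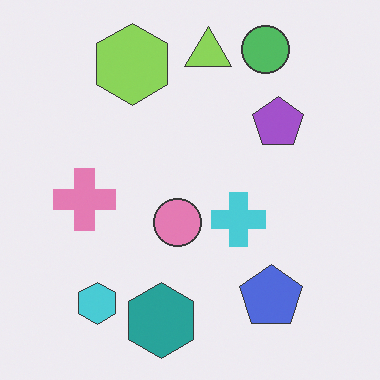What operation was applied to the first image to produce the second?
This is the original image given slightly reduced contrast.

Tones are pushed toward mid-grey across the whole image — a global contrast change.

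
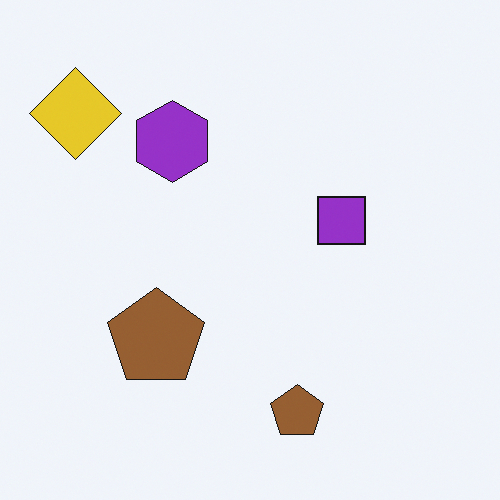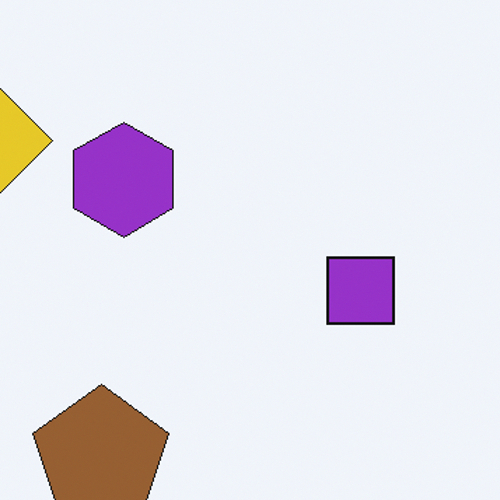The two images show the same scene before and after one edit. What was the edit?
This is the original image cropped to a modestly smaller region and rescaled.

The visible shapes are larger and the field of view is narrower; shapes near the original edges may be partly or wholly outside the frame — a crop-and-rescale.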